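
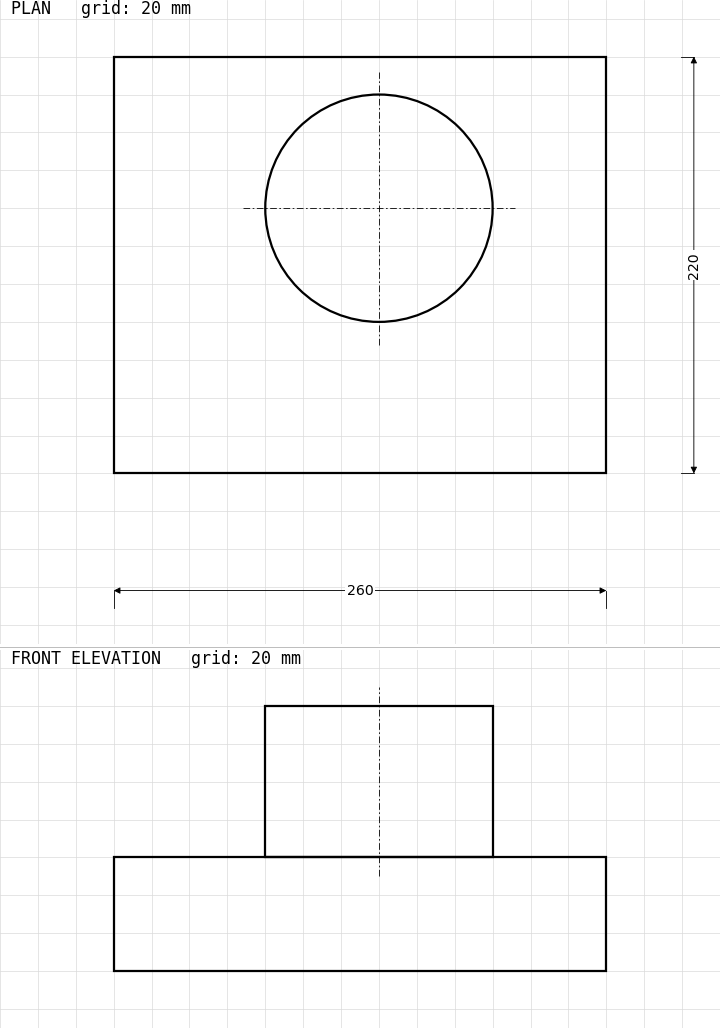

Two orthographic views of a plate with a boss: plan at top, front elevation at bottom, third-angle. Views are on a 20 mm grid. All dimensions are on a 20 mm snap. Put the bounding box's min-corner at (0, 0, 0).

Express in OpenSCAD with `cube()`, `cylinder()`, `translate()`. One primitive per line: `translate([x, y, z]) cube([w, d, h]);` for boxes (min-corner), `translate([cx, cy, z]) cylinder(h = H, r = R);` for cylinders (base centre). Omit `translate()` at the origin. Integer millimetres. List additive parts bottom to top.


cube([260, 220, 60]);
translate([140, 140, 60]) cylinder(h = 80, r = 60);


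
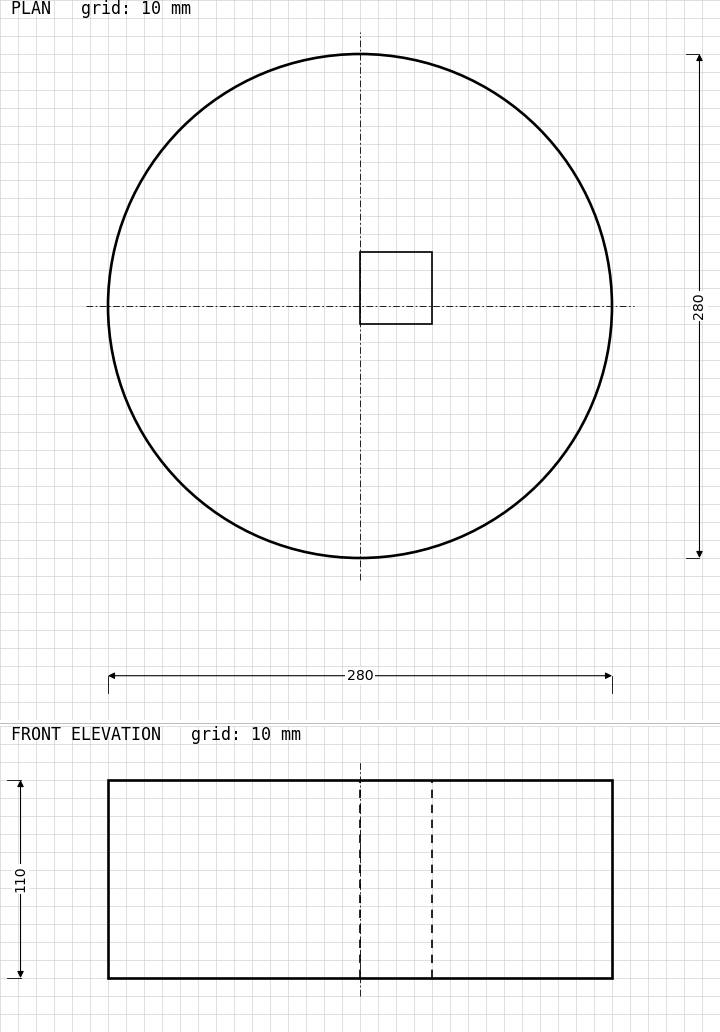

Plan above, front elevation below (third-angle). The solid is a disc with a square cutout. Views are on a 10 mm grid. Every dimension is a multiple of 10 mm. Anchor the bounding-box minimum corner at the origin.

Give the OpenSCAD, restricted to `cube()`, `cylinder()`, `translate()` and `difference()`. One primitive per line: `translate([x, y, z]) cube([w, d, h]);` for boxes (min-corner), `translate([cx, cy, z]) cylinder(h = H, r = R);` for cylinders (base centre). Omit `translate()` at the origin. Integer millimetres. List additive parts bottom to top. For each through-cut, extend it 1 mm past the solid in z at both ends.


difference() {
  translate([140, 140, 0]) cylinder(h = 110, r = 140);
  translate([140, 130, -1]) cube([40, 40, 112]);
}


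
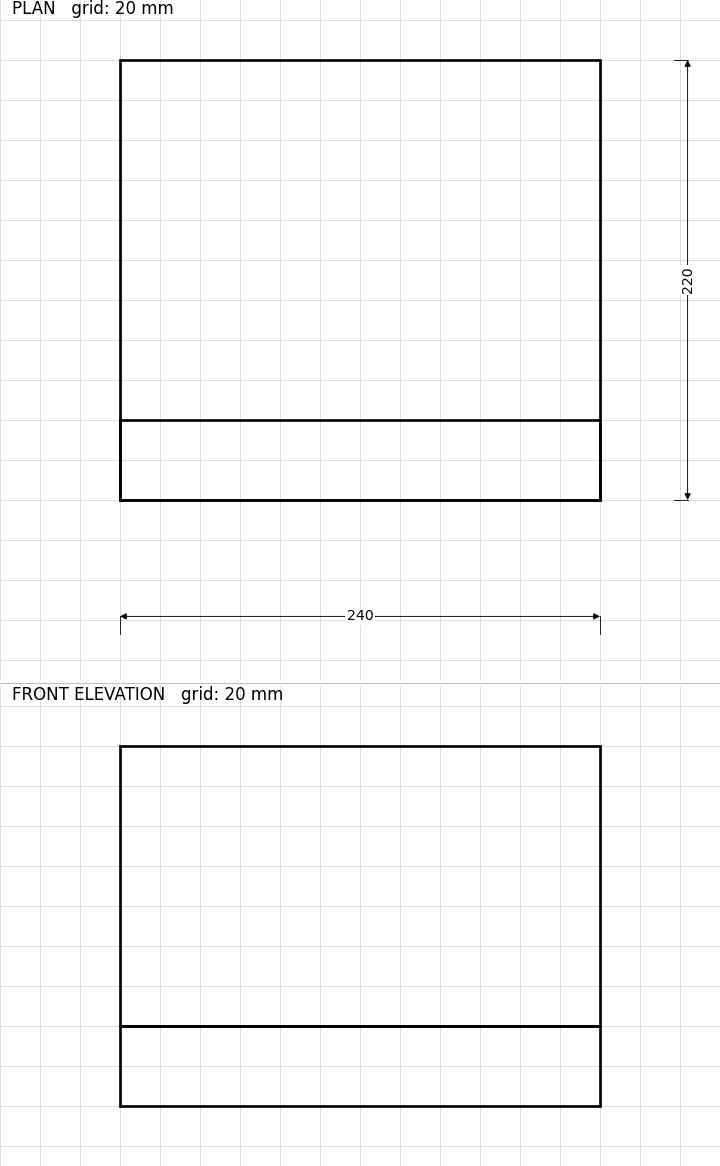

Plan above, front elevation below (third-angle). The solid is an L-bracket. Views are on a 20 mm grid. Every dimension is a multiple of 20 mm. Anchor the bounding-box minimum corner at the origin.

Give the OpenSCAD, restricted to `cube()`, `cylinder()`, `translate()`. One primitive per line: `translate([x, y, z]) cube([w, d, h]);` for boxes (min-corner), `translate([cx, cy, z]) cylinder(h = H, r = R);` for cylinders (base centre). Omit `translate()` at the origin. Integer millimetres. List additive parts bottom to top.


cube([240, 220, 40]);
translate([0, 0, 40]) cube([240, 40, 140]);


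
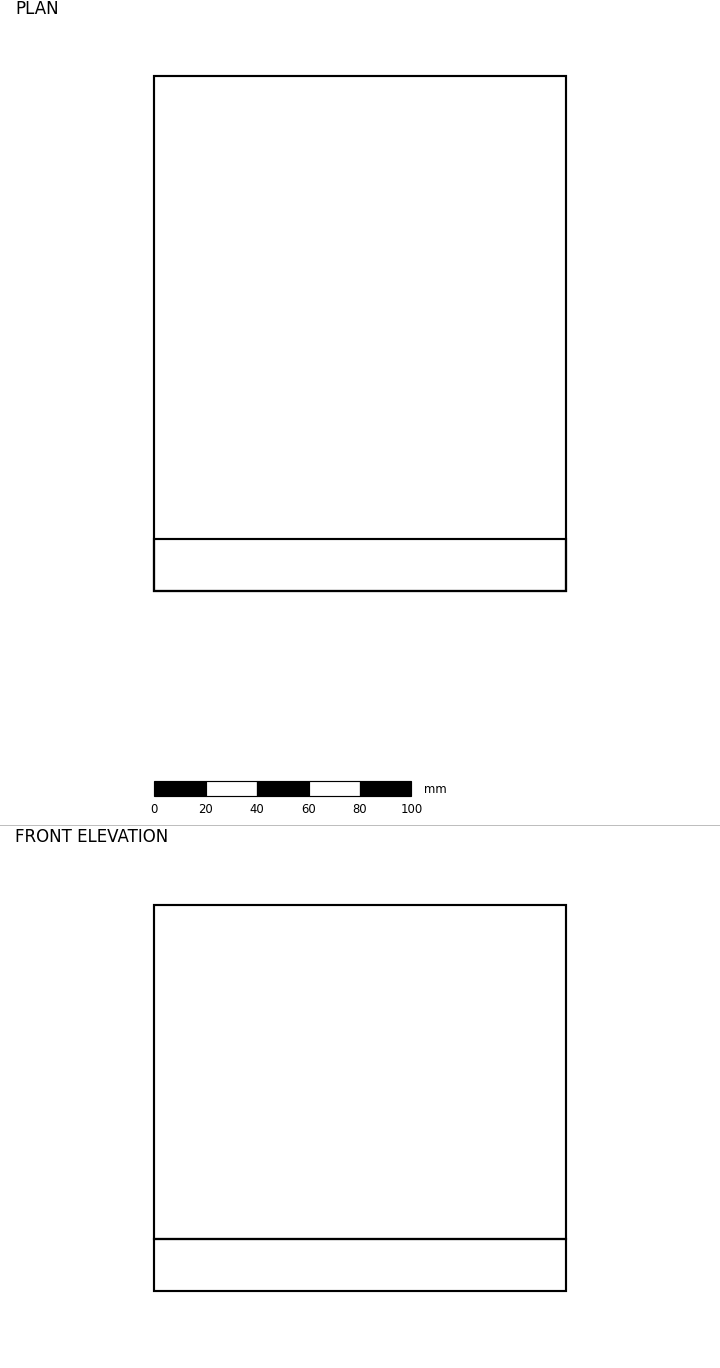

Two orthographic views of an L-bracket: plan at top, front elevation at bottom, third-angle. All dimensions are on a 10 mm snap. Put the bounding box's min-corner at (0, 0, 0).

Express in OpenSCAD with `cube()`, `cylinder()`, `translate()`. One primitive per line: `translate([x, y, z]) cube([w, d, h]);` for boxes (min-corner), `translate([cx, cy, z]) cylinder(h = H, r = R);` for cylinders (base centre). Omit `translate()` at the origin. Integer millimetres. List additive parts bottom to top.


cube([160, 200, 20]);
translate([0, 0, 20]) cube([160, 20, 130]);


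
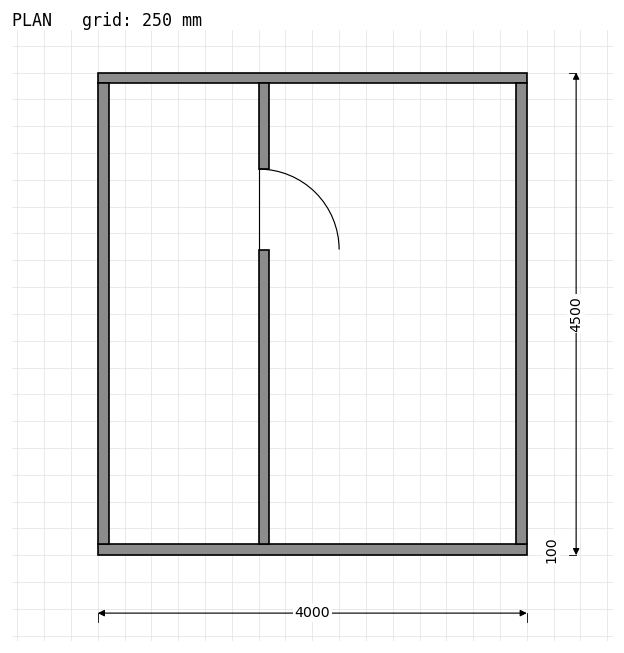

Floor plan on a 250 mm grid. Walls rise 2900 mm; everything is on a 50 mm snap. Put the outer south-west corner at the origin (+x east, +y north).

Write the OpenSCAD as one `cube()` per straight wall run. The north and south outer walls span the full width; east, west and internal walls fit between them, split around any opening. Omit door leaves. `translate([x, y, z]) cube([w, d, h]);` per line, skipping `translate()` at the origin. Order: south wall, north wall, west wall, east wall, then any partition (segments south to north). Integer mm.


cube([4000, 100, 2900]);
translate([0, 4400, 0]) cube([4000, 100, 2900]);
translate([0, 100, 0]) cube([100, 4300, 2900]);
translate([3900, 100, 0]) cube([100, 4300, 2900]);
translate([1500, 100, 0]) cube([100, 2750, 2900]);
translate([1500, 3600, 0]) cube([100, 800, 2900]);


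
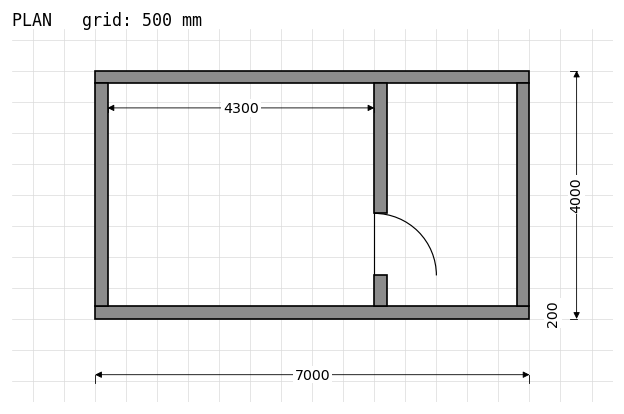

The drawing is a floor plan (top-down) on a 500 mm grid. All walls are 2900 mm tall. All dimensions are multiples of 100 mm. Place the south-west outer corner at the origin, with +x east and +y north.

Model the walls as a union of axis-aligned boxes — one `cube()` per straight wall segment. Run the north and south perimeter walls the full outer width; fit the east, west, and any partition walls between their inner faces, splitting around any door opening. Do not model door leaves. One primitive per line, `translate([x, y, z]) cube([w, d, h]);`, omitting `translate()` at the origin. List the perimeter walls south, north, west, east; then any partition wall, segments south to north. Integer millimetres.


cube([7000, 200, 2900]);
translate([0, 3800, 0]) cube([7000, 200, 2900]);
translate([0, 200, 0]) cube([200, 3600, 2900]);
translate([6800, 200, 0]) cube([200, 3600, 2900]);
translate([4500, 200, 0]) cube([200, 500, 2900]);
translate([4500, 1700, 0]) cube([200, 2100, 2900]);


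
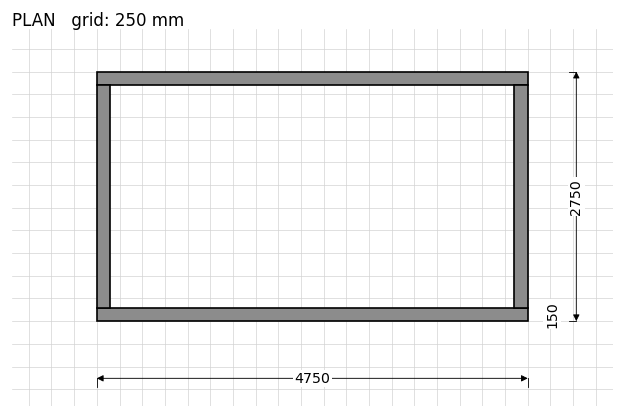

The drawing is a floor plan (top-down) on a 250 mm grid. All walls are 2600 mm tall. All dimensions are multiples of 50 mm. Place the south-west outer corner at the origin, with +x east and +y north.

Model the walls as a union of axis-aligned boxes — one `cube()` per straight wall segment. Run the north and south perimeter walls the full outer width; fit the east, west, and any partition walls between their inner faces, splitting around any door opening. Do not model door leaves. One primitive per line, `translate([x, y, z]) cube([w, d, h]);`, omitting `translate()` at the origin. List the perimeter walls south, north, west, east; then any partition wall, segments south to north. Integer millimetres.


cube([4750, 150, 2600]);
translate([0, 2600, 0]) cube([4750, 150, 2600]);
translate([0, 150, 0]) cube([150, 2450, 2600]);
translate([4600, 150, 0]) cube([150, 2450, 2600]);


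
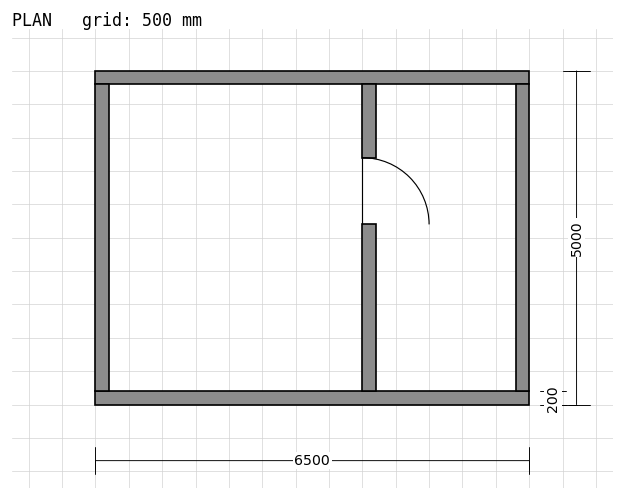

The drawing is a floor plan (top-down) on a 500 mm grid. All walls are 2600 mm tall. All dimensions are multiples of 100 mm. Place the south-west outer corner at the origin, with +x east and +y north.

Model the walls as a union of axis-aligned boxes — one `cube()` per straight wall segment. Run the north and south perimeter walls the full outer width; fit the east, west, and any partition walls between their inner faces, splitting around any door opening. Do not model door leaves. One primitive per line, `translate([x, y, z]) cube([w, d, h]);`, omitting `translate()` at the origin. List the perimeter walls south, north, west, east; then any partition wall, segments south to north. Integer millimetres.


cube([6500, 200, 2600]);
translate([0, 4800, 0]) cube([6500, 200, 2600]);
translate([0, 200, 0]) cube([200, 4600, 2600]);
translate([6300, 200, 0]) cube([200, 4600, 2600]);
translate([4000, 200, 0]) cube([200, 2500, 2600]);
translate([4000, 3700, 0]) cube([200, 1100, 2600]);


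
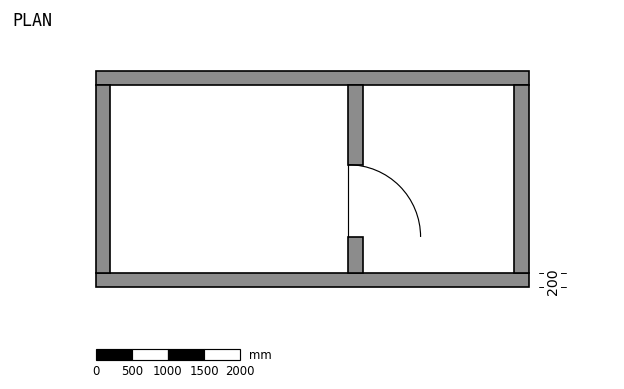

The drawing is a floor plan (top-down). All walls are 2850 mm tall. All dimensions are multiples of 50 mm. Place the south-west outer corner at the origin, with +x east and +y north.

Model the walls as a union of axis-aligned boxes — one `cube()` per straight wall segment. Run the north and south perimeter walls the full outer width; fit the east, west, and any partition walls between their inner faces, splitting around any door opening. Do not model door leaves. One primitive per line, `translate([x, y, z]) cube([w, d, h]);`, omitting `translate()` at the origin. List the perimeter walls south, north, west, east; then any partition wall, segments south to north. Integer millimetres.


cube([6000, 200, 2850]);
translate([0, 2800, 0]) cube([6000, 200, 2850]);
translate([0, 200, 0]) cube([200, 2600, 2850]);
translate([5800, 200, 0]) cube([200, 2600, 2850]);
translate([3500, 200, 0]) cube([200, 500, 2850]);
translate([3500, 1700, 0]) cube([200, 1100, 2850]);


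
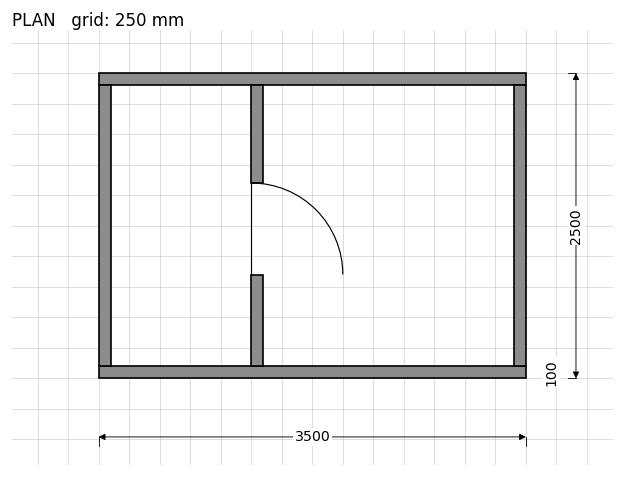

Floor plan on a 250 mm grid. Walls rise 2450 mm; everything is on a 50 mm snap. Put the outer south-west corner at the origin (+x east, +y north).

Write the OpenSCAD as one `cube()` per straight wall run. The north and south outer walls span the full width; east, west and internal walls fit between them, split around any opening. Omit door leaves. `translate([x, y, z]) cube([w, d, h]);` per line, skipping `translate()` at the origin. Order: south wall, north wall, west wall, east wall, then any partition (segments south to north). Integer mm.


cube([3500, 100, 2450]);
translate([0, 2400, 0]) cube([3500, 100, 2450]);
translate([0, 100, 0]) cube([100, 2300, 2450]);
translate([3400, 100, 0]) cube([100, 2300, 2450]);
translate([1250, 100, 0]) cube([100, 750, 2450]);
translate([1250, 1600, 0]) cube([100, 800, 2450]);


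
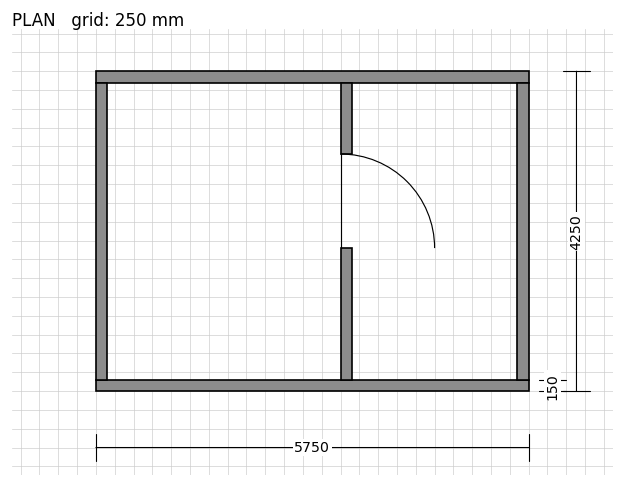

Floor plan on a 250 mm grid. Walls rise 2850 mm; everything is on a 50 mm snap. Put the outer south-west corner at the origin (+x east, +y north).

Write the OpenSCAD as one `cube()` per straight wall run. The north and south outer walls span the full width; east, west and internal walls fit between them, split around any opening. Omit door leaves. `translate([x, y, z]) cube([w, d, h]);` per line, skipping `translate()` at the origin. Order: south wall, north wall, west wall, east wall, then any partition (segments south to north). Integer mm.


cube([5750, 150, 2850]);
translate([0, 4100, 0]) cube([5750, 150, 2850]);
translate([0, 150, 0]) cube([150, 3950, 2850]);
translate([5600, 150, 0]) cube([150, 3950, 2850]);
translate([3250, 150, 0]) cube([150, 1750, 2850]);
translate([3250, 3150, 0]) cube([150, 950, 2850]);


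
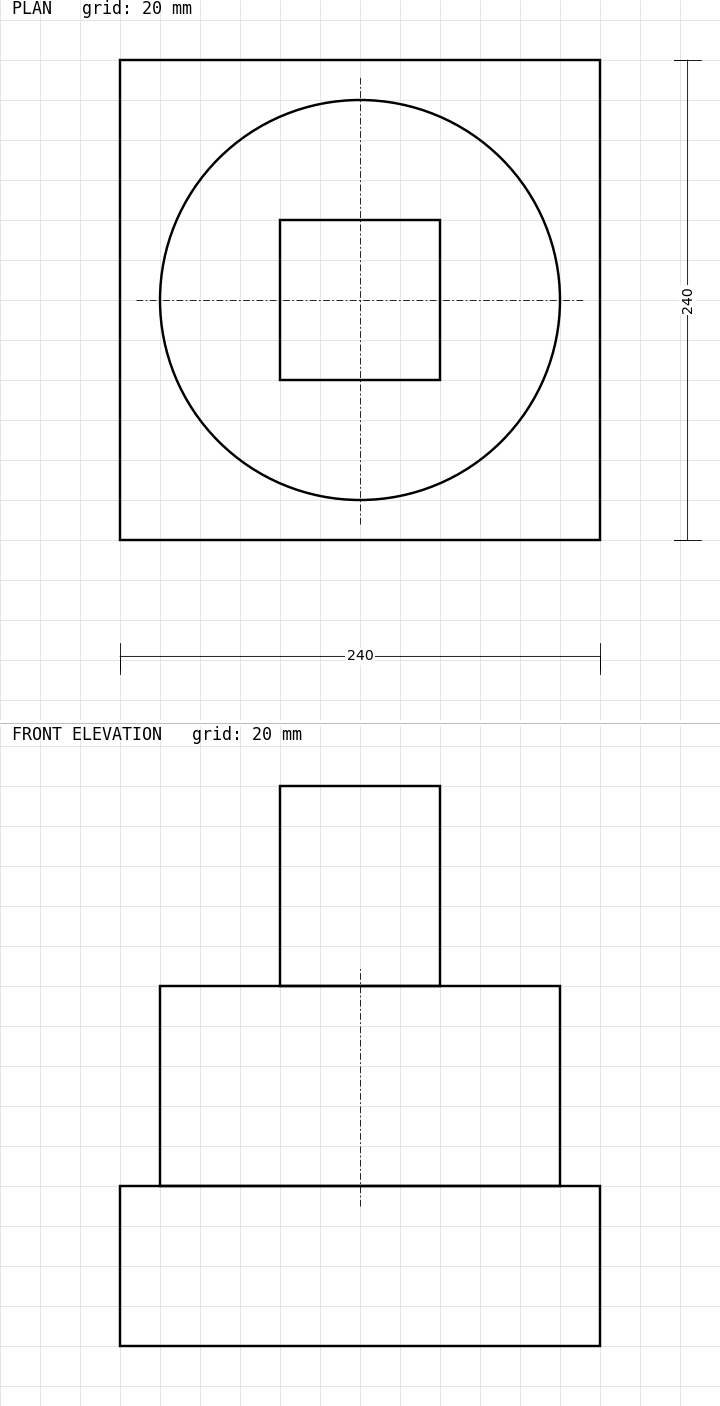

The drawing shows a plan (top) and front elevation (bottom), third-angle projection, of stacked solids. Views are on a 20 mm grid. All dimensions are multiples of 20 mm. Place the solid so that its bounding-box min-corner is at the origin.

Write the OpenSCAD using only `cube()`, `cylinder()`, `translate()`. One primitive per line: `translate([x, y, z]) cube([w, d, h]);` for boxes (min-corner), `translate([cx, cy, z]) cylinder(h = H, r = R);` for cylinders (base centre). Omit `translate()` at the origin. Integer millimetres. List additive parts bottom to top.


cube([240, 240, 80]);
translate([120, 120, 80]) cylinder(h = 100, r = 100);
translate([80, 80, 180]) cube([80, 80, 100]);


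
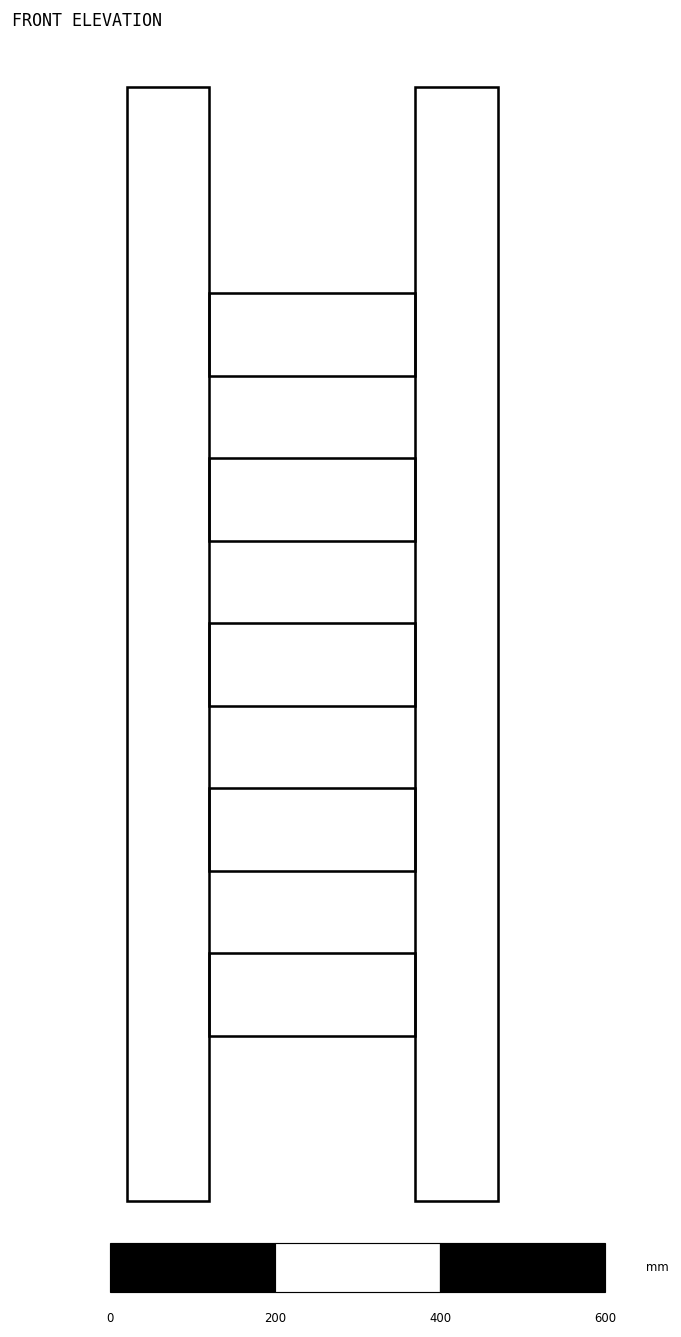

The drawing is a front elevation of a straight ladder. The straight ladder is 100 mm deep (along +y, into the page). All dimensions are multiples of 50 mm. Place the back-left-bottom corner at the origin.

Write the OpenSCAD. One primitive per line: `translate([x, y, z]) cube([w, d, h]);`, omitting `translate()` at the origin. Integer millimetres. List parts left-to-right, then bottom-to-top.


cube([100, 100, 1350]);
translate([100, 0, 200]) cube([250, 100, 100]);
translate([100, 0, 400]) cube([250, 100, 100]);
translate([100, 0, 600]) cube([250, 100, 100]);
translate([100, 0, 800]) cube([250, 100, 100]);
translate([100, 0, 1000]) cube([250, 100, 100]);
translate([350, 0, 0]) cube([100, 100, 1350]);


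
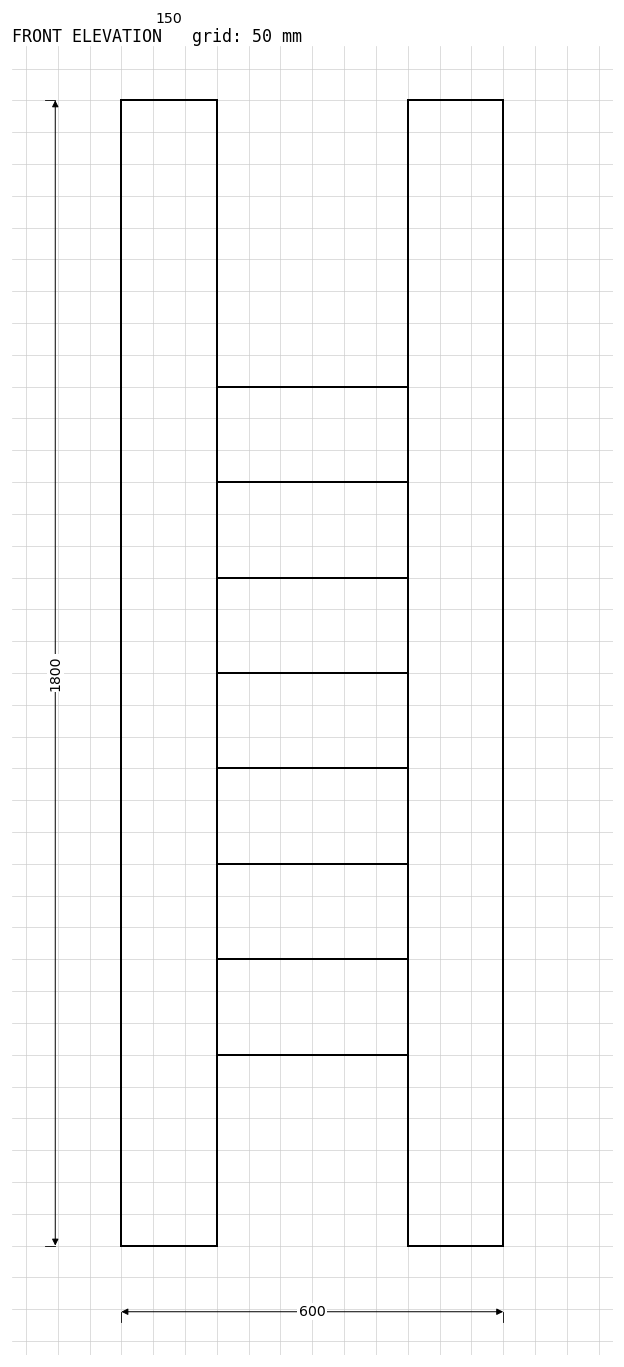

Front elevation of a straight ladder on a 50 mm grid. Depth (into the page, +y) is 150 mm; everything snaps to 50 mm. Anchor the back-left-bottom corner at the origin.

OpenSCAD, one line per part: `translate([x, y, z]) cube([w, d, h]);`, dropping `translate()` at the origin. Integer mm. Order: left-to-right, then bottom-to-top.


cube([150, 150, 1800]);
translate([150, 0, 300]) cube([300, 150, 150]);
translate([150, 0, 600]) cube([300, 150, 150]);
translate([150, 0, 900]) cube([300, 150, 150]);
translate([150, 0, 1200]) cube([300, 150, 150]);
translate([450, 0, 0]) cube([150, 150, 1800]);


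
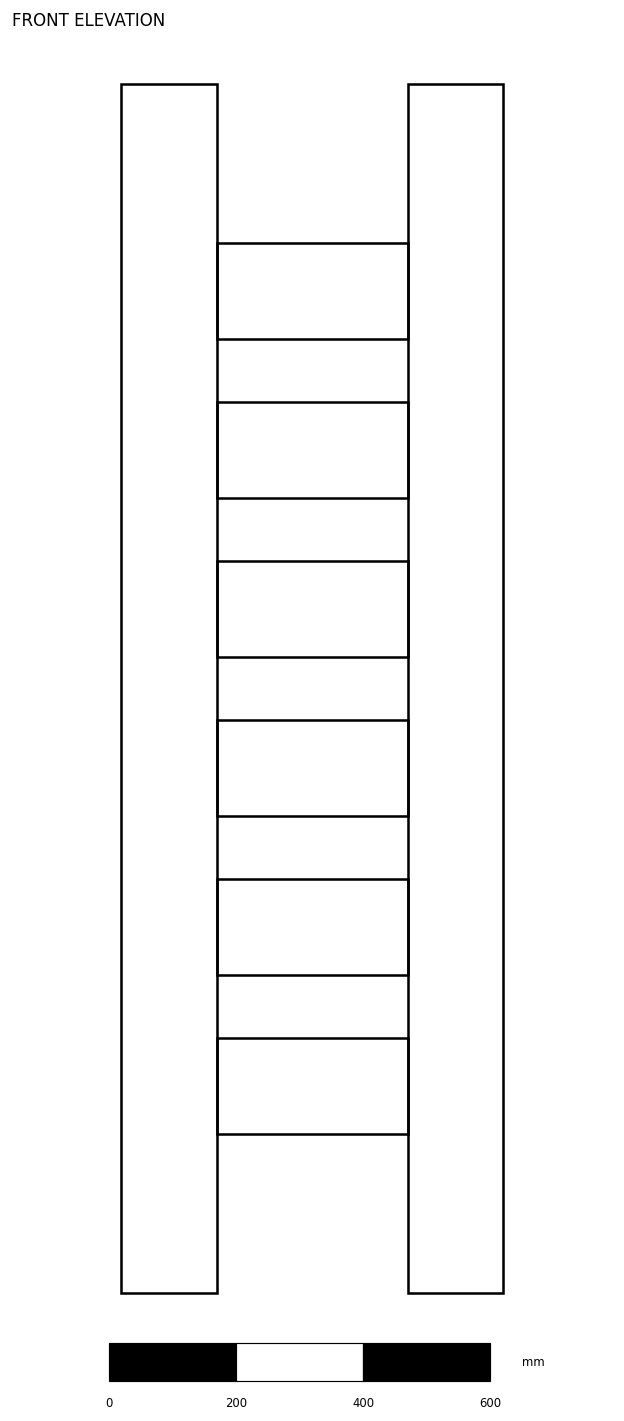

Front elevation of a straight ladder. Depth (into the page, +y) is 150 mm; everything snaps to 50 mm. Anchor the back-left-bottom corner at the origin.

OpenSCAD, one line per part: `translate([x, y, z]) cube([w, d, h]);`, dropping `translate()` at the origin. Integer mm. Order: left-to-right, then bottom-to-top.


cube([150, 150, 1900]);
translate([150, 0, 250]) cube([300, 150, 150]);
translate([150, 0, 500]) cube([300, 150, 150]);
translate([150, 0, 750]) cube([300, 150, 150]);
translate([150, 0, 1000]) cube([300, 150, 150]);
translate([150, 0, 1250]) cube([300, 150, 150]);
translate([150, 0, 1500]) cube([300, 150, 150]);
translate([450, 0, 0]) cube([150, 150, 1900]);


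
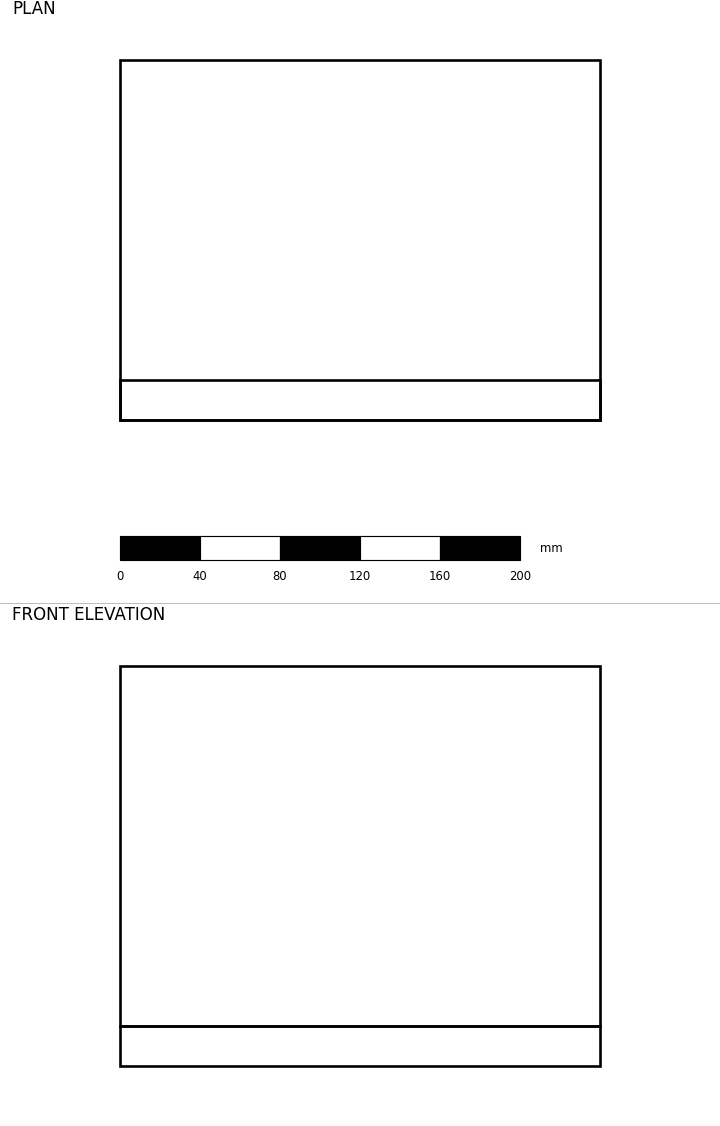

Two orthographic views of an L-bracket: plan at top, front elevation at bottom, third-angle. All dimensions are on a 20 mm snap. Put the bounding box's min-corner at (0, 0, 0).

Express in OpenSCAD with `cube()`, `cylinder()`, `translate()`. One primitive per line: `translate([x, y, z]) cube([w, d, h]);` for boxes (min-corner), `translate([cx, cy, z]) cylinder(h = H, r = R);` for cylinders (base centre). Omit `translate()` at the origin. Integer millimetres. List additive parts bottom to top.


cube([240, 180, 20]);
translate([0, 0, 20]) cube([240, 20, 180]);


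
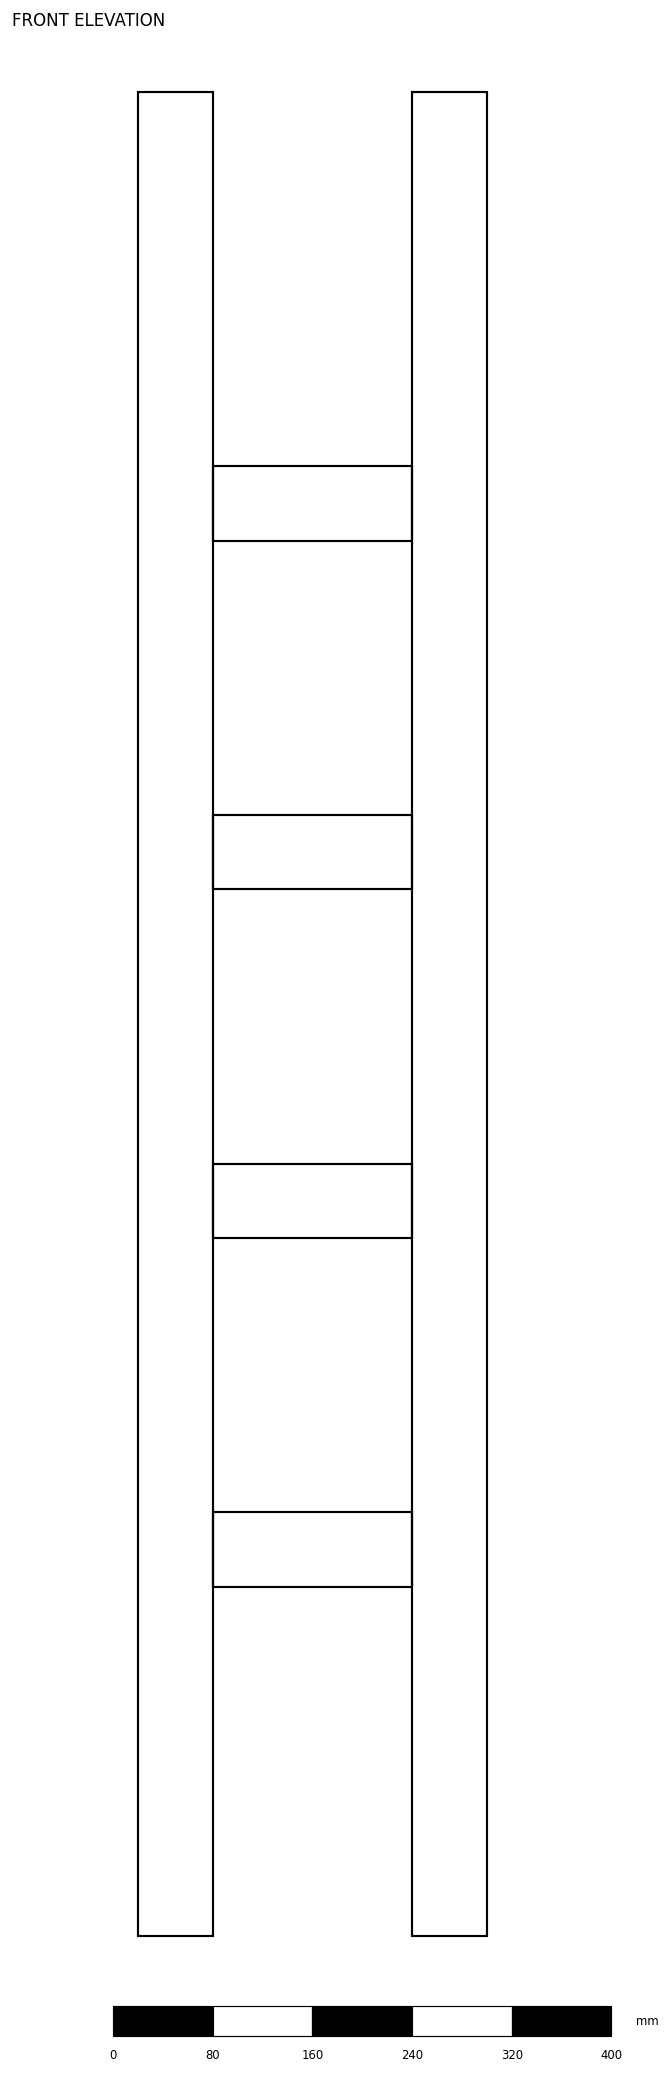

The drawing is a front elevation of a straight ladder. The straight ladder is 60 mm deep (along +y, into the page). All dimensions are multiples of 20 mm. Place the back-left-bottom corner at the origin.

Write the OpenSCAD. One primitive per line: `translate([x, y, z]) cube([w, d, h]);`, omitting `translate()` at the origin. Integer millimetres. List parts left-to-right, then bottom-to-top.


cube([60, 60, 1480]);
translate([60, 0, 280]) cube([160, 60, 60]);
translate([60, 0, 560]) cube([160, 60, 60]);
translate([60, 0, 840]) cube([160, 60, 60]);
translate([60, 0, 1120]) cube([160, 60, 60]);
translate([220, 0, 0]) cube([60, 60, 1480]);


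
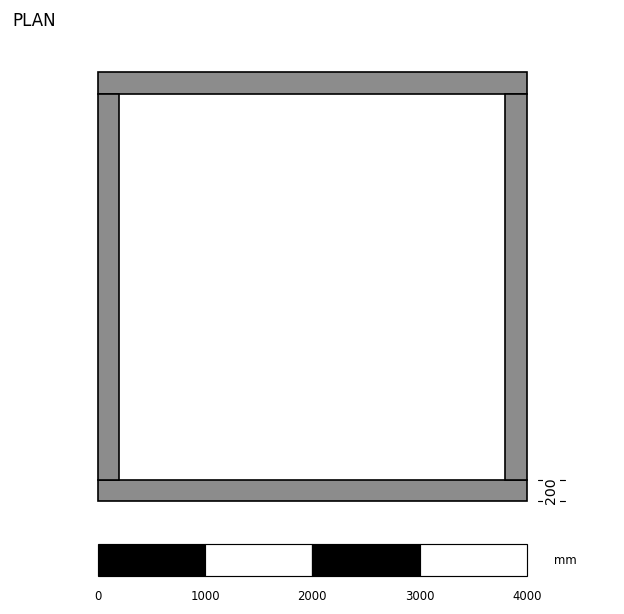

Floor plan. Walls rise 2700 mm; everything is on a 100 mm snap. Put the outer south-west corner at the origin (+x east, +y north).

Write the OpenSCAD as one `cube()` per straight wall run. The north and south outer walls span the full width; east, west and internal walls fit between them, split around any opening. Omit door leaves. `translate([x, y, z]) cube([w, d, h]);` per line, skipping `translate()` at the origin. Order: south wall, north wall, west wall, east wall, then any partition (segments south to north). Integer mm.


cube([4000, 200, 2700]);
translate([0, 3800, 0]) cube([4000, 200, 2700]);
translate([0, 200, 0]) cube([200, 3600, 2700]);
translate([3800, 200, 0]) cube([200, 3600, 2700]);


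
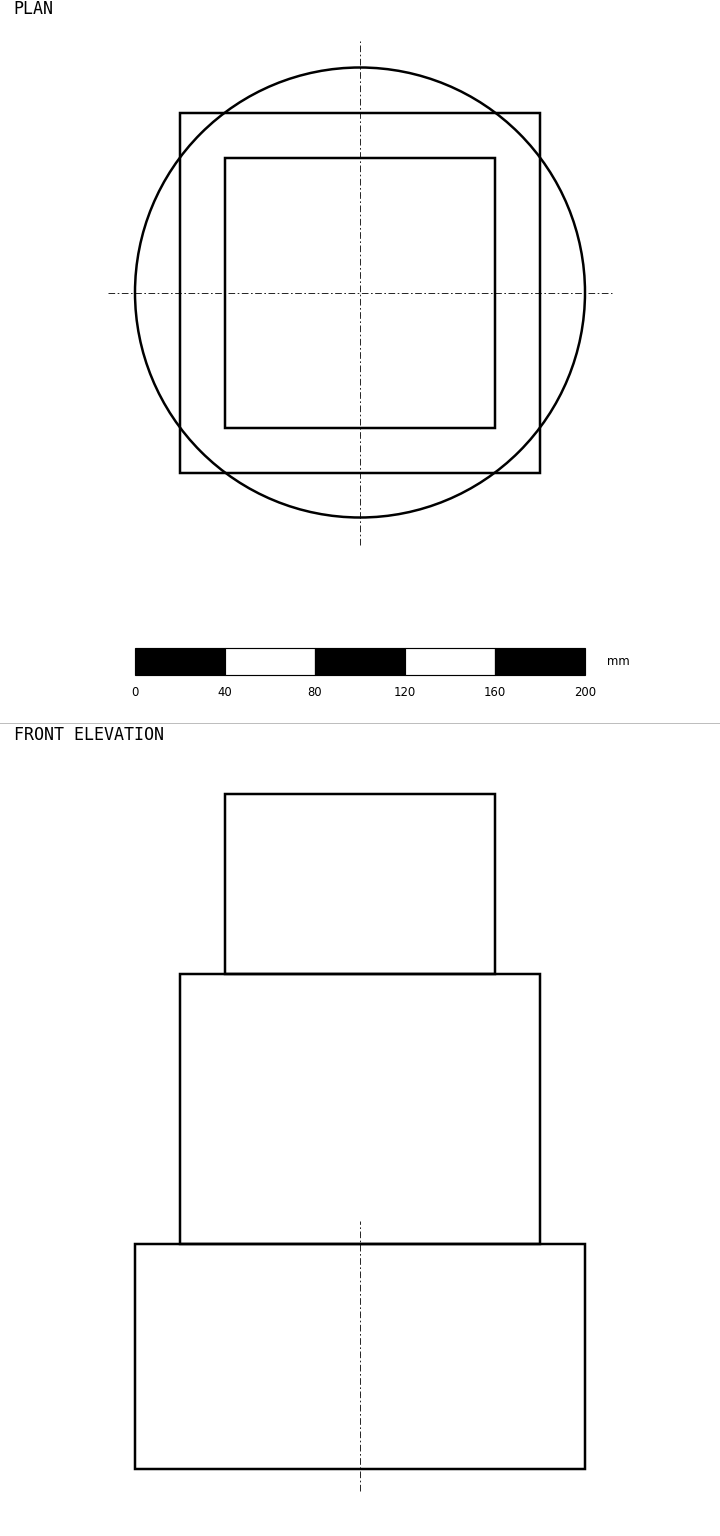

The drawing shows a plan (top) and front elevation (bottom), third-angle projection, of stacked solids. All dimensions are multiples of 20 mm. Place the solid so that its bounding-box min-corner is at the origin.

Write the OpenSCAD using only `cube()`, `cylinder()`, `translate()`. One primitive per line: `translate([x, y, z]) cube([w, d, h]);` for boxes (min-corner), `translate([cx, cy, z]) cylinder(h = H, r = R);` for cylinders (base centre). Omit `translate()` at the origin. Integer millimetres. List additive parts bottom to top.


translate([100, 100, 0]) cylinder(h = 100, r = 100);
translate([20, 20, 100]) cube([160, 160, 120]);
translate([40, 40, 220]) cube([120, 120, 80]);


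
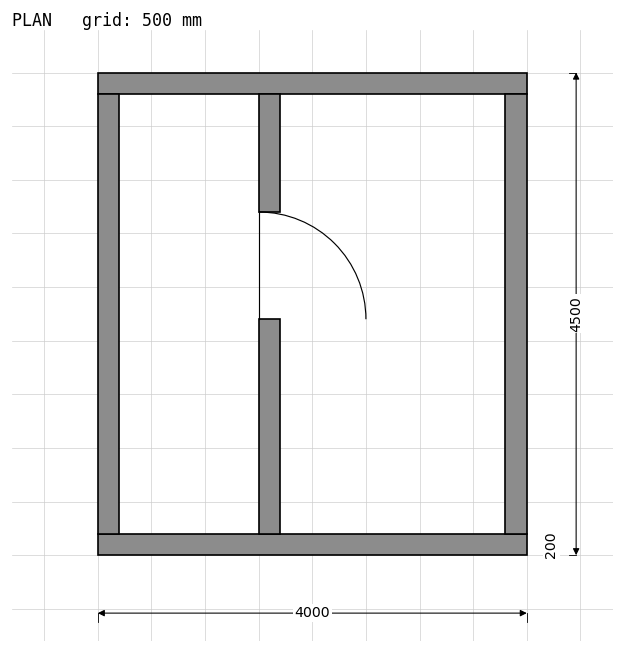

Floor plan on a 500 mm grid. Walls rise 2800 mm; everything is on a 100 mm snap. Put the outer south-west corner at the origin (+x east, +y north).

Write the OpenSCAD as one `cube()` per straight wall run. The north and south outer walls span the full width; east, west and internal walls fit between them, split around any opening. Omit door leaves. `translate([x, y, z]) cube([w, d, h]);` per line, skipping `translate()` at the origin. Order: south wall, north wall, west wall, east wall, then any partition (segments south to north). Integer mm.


cube([4000, 200, 2800]);
translate([0, 4300, 0]) cube([4000, 200, 2800]);
translate([0, 200, 0]) cube([200, 4100, 2800]);
translate([3800, 200, 0]) cube([200, 4100, 2800]);
translate([1500, 200, 0]) cube([200, 2000, 2800]);
translate([1500, 3200, 0]) cube([200, 1100, 2800]);


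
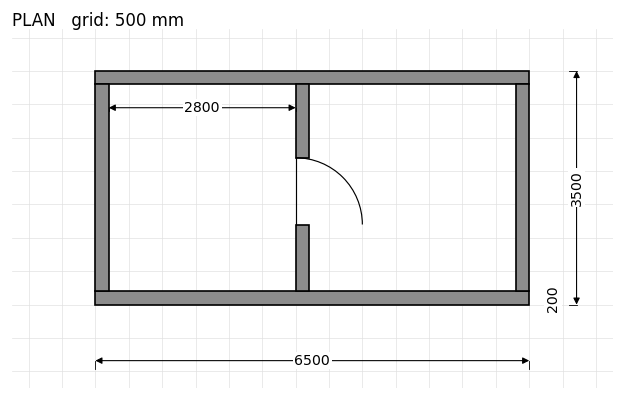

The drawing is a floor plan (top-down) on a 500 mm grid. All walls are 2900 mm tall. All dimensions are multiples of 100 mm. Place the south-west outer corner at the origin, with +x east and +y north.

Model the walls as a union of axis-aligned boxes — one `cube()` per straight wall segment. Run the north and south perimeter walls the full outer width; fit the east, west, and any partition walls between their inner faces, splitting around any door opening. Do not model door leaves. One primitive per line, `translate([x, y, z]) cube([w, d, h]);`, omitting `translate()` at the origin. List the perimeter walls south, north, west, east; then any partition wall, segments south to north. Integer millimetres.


cube([6500, 200, 2900]);
translate([0, 3300, 0]) cube([6500, 200, 2900]);
translate([0, 200, 0]) cube([200, 3100, 2900]);
translate([6300, 200, 0]) cube([200, 3100, 2900]);
translate([3000, 200, 0]) cube([200, 1000, 2900]);
translate([3000, 2200, 0]) cube([200, 1100, 2900]);


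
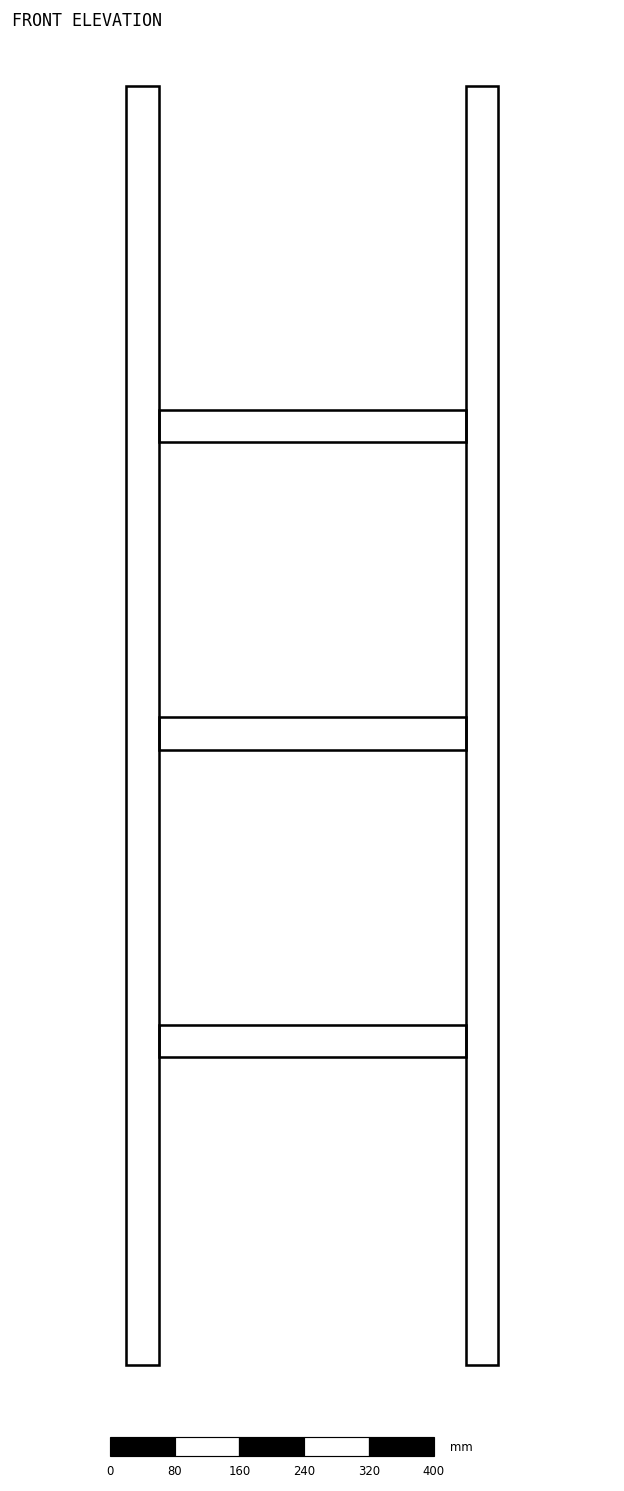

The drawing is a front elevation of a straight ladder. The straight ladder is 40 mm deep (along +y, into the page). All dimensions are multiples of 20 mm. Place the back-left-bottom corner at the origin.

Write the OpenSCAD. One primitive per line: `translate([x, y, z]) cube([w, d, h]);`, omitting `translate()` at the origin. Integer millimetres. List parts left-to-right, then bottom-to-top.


cube([40, 40, 1580]);
translate([40, 0, 380]) cube([380, 40, 40]);
translate([40, 0, 760]) cube([380, 40, 40]);
translate([40, 0, 1140]) cube([380, 40, 40]);
translate([420, 0, 0]) cube([40, 40, 1580]);


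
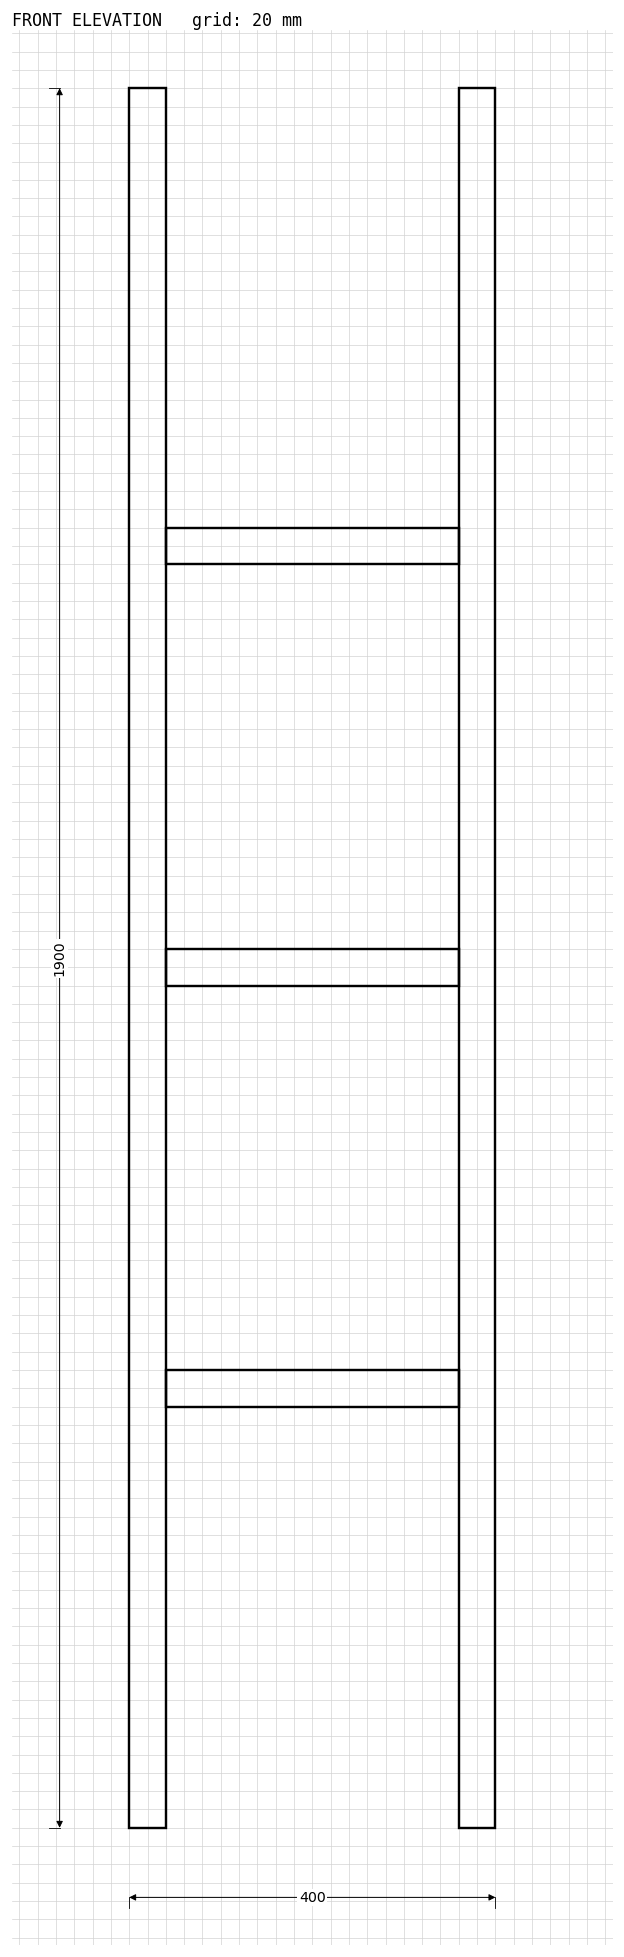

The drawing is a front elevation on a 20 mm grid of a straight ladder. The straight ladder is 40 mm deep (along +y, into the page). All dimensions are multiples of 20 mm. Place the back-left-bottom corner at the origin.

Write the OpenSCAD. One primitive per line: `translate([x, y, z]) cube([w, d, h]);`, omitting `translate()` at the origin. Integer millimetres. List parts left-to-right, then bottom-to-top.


cube([40, 40, 1900]);
translate([40, 0, 460]) cube([320, 40, 40]);
translate([40, 0, 920]) cube([320, 40, 40]);
translate([40, 0, 1380]) cube([320, 40, 40]);
translate([360, 0, 0]) cube([40, 40, 1900]);


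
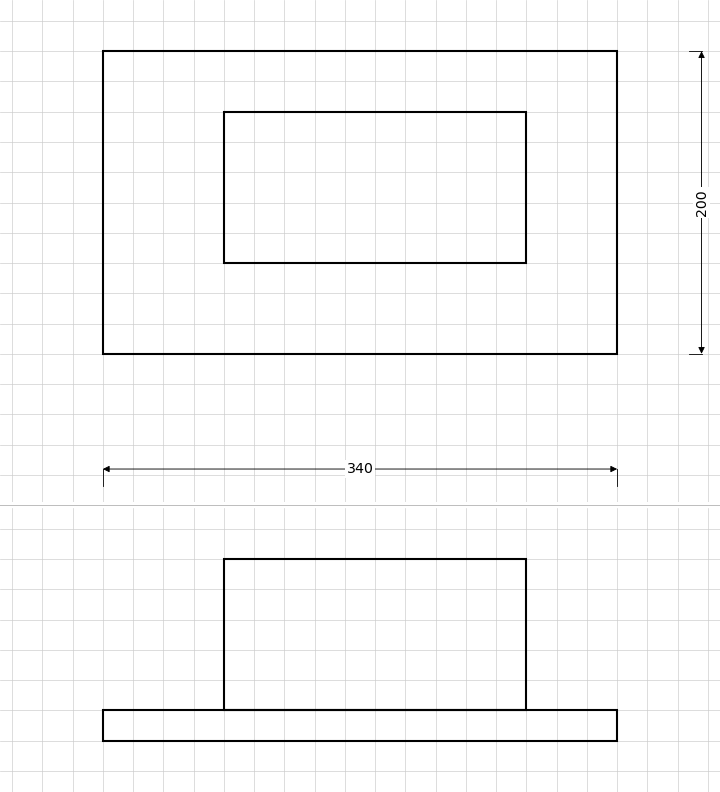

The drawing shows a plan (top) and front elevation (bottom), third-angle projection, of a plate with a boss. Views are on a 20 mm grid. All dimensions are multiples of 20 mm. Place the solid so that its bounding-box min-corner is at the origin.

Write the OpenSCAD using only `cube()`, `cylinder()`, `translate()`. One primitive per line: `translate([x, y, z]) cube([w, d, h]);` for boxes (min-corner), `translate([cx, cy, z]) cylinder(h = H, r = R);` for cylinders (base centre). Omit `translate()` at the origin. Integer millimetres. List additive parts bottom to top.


cube([340, 200, 20]);
translate([80, 60, 20]) cube([200, 100, 100]);


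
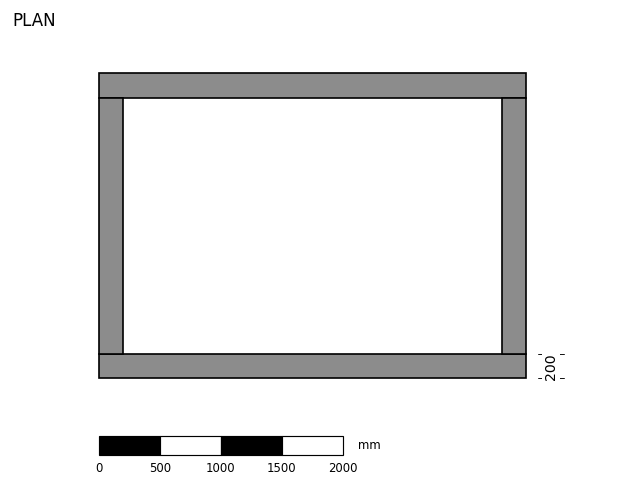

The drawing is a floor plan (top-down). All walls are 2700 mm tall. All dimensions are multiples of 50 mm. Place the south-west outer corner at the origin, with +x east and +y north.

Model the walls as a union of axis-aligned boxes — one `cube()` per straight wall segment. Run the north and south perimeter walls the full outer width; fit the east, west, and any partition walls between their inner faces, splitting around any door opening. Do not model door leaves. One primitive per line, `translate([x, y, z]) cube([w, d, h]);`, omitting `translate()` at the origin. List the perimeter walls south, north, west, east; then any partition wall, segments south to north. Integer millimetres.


cube([3500, 200, 2700]);
translate([0, 2300, 0]) cube([3500, 200, 2700]);
translate([0, 200, 0]) cube([200, 2100, 2700]);
translate([3300, 200, 0]) cube([200, 2100, 2700]);


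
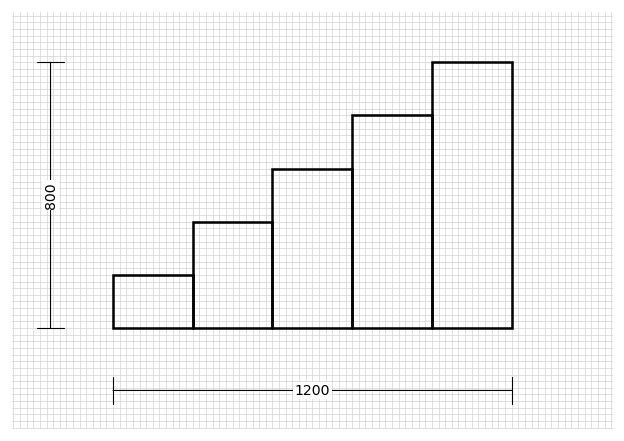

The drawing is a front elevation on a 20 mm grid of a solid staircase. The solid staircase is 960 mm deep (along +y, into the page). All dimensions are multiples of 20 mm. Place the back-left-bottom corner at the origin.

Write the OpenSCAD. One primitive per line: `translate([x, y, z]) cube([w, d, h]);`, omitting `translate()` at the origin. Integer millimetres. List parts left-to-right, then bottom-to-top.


cube([240, 960, 160]);
translate([240, 0, 0]) cube([240, 960, 320]);
translate([480, 0, 0]) cube([240, 960, 480]);
translate([720, 0, 0]) cube([240, 960, 640]);
translate([960, 0, 0]) cube([240, 960, 800]);


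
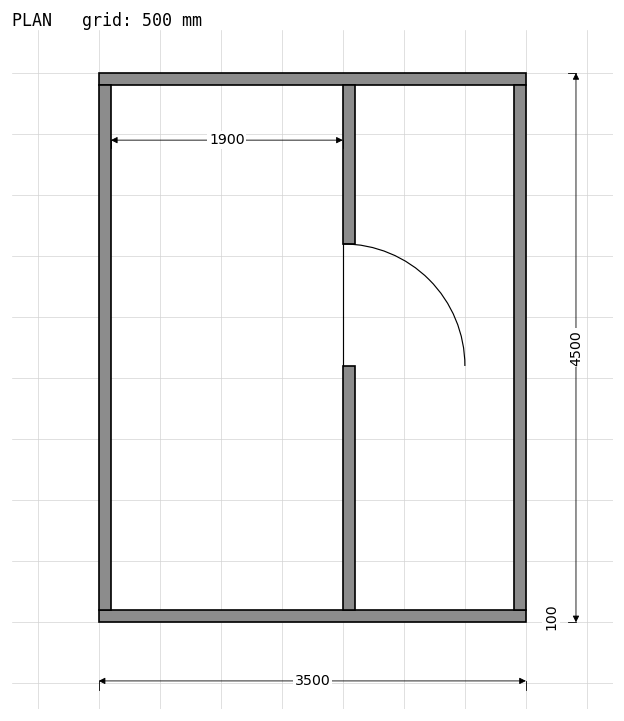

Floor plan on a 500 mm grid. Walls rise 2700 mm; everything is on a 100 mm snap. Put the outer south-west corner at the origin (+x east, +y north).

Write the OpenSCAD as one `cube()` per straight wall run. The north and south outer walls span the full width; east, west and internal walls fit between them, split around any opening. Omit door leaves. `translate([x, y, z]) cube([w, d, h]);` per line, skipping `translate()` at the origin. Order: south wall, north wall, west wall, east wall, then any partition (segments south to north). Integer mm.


cube([3500, 100, 2700]);
translate([0, 4400, 0]) cube([3500, 100, 2700]);
translate([0, 100, 0]) cube([100, 4300, 2700]);
translate([3400, 100, 0]) cube([100, 4300, 2700]);
translate([2000, 100, 0]) cube([100, 2000, 2700]);
translate([2000, 3100, 0]) cube([100, 1300, 2700]);


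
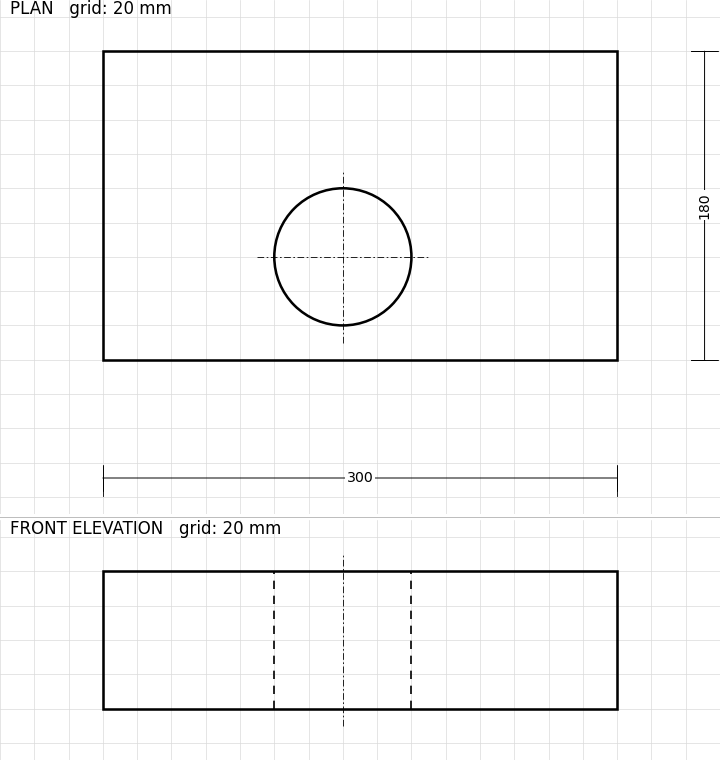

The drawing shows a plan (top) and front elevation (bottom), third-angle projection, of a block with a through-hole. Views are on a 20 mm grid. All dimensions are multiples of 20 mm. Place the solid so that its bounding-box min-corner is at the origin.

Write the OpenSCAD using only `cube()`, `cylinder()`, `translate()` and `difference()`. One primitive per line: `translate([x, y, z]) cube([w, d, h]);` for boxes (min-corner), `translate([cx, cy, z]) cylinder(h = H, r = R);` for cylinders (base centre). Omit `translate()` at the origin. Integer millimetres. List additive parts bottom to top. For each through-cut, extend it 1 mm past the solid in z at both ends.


difference() {
  cube([300, 180, 80]);
  translate([140, 60, -1]) cylinder(h = 82, r = 40);
}


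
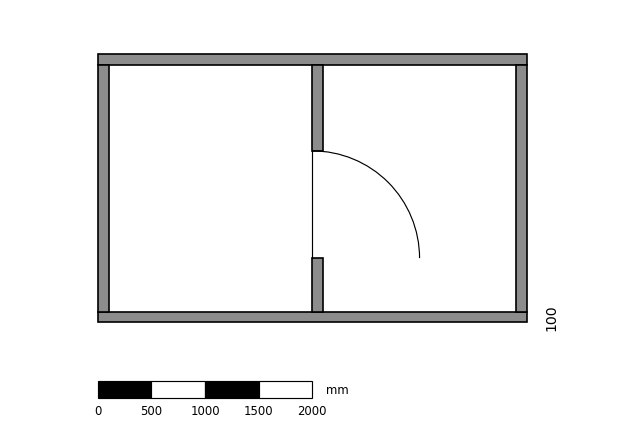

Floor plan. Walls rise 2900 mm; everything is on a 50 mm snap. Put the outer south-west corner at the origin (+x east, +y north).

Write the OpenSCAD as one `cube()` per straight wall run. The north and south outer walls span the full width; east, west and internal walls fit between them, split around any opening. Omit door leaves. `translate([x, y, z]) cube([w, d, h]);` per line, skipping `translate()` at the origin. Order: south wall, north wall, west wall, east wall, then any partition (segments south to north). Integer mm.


cube([4000, 100, 2900]);
translate([0, 2400, 0]) cube([4000, 100, 2900]);
translate([0, 100, 0]) cube([100, 2300, 2900]);
translate([3900, 100, 0]) cube([100, 2300, 2900]);
translate([2000, 100, 0]) cube([100, 500, 2900]);
translate([2000, 1600, 0]) cube([100, 800, 2900]);


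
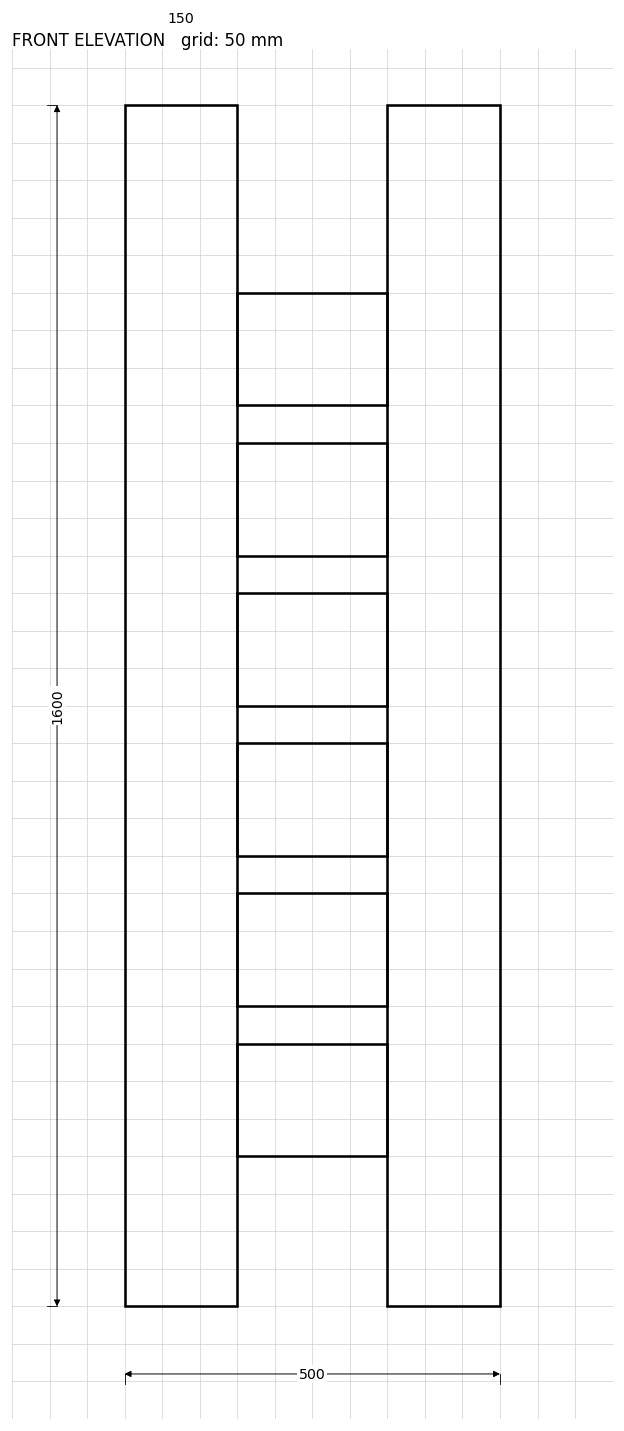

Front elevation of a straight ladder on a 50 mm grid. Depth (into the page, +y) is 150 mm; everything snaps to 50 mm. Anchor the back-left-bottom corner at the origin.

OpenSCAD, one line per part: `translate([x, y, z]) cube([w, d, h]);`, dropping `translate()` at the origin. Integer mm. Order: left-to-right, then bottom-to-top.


cube([150, 150, 1600]);
translate([150, 0, 200]) cube([200, 150, 150]);
translate([150, 0, 400]) cube([200, 150, 150]);
translate([150, 0, 600]) cube([200, 150, 150]);
translate([150, 0, 800]) cube([200, 150, 150]);
translate([150, 0, 1000]) cube([200, 150, 150]);
translate([150, 0, 1200]) cube([200, 150, 150]);
translate([350, 0, 0]) cube([150, 150, 1600]);


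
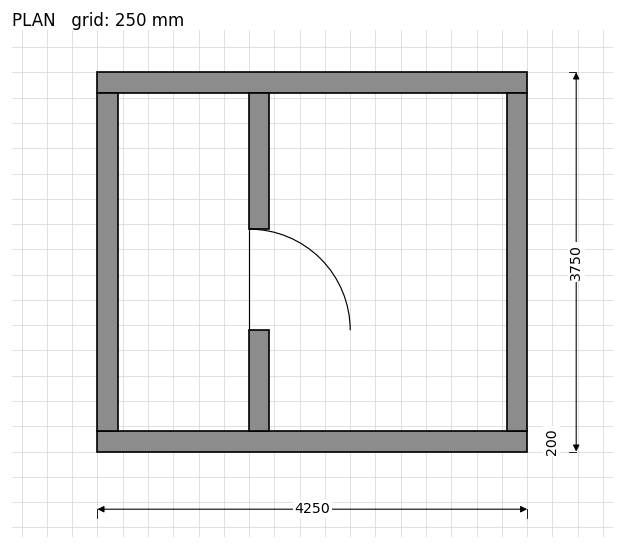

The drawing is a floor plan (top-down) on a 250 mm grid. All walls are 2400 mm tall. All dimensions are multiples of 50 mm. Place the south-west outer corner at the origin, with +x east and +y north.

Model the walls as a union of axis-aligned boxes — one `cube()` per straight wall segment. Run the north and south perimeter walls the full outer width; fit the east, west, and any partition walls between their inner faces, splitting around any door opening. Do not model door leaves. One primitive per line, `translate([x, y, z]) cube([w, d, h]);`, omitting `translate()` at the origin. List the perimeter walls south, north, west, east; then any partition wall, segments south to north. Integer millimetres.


cube([4250, 200, 2400]);
translate([0, 3550, 0]) cube([4250, 200, 2400]);
translate([0, 200, 0]) cube([200, 3350, 2400]);
translate([4050, 200, 0]) cube([200, 3350, 2400]);
translate([1500, 200, 0]) cube([200, 1000, 2400]);
translate([1500, 2200, 0]) cube([200, 1350, 2400]);


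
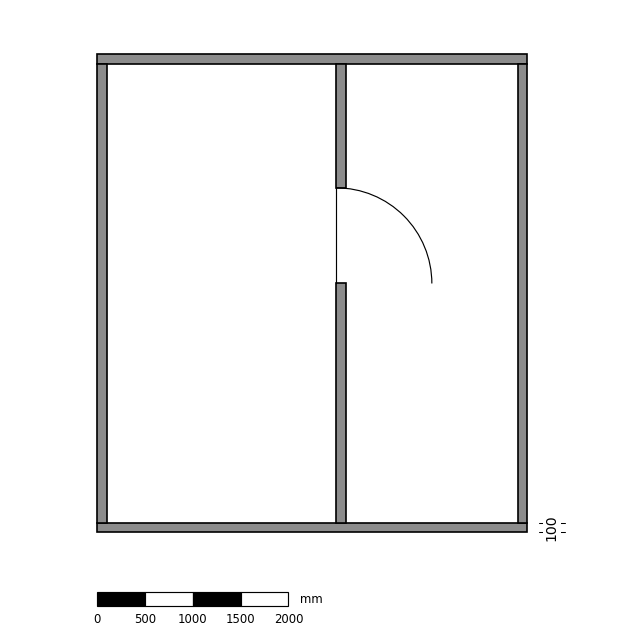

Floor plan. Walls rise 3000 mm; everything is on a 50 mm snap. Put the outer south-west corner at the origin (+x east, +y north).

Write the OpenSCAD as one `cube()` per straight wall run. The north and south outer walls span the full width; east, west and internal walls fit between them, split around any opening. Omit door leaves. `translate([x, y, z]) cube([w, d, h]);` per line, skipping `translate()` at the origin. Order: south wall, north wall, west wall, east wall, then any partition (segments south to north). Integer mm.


cube([4500, 100, 3000]);
translate([0, 4900, 0]) cube([4500, 100, 3000]);
translate([0, 100, 0]) cube([100, 4800, 3000]);
translate([4400, 100, 0]) cube([100, 4800, 3000]);
translate([2500, 100, 0]) cube([100, 2500, 3000]);
translate([2500, 3600, 0]) cube([100, 1300, 3000]);


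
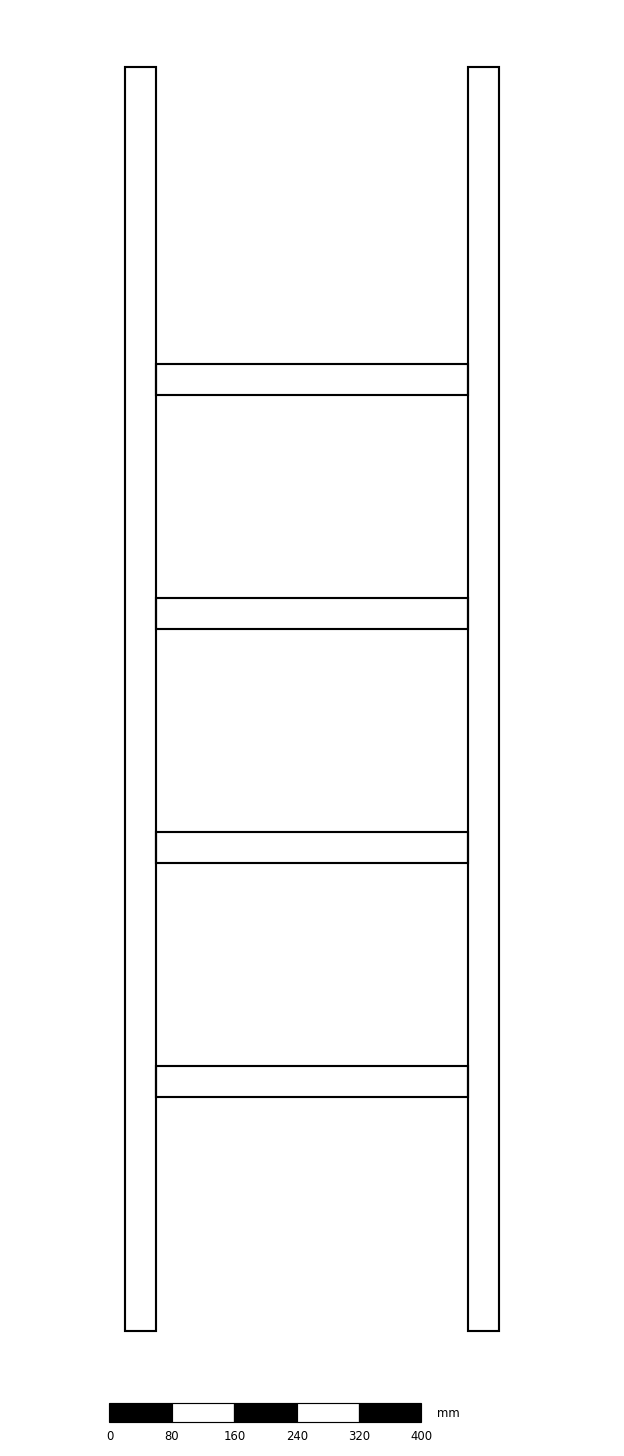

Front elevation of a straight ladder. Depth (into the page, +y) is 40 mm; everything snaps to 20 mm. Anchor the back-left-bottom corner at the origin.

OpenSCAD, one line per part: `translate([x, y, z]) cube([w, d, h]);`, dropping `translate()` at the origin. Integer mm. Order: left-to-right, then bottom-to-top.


cube([40, 40, 1620]);
translate([40, 0, 300]) cube([400, 40, 40]);
translate([40, 0, 600]) cube([400, 40, 40]);
translate([40, 0, 900]) cube([400, 40, 40]);
translate([40, 0, 1200]) cube([400, 40, 40]);
translate([440, 0, 0]) cube([40, 40, 1620]);


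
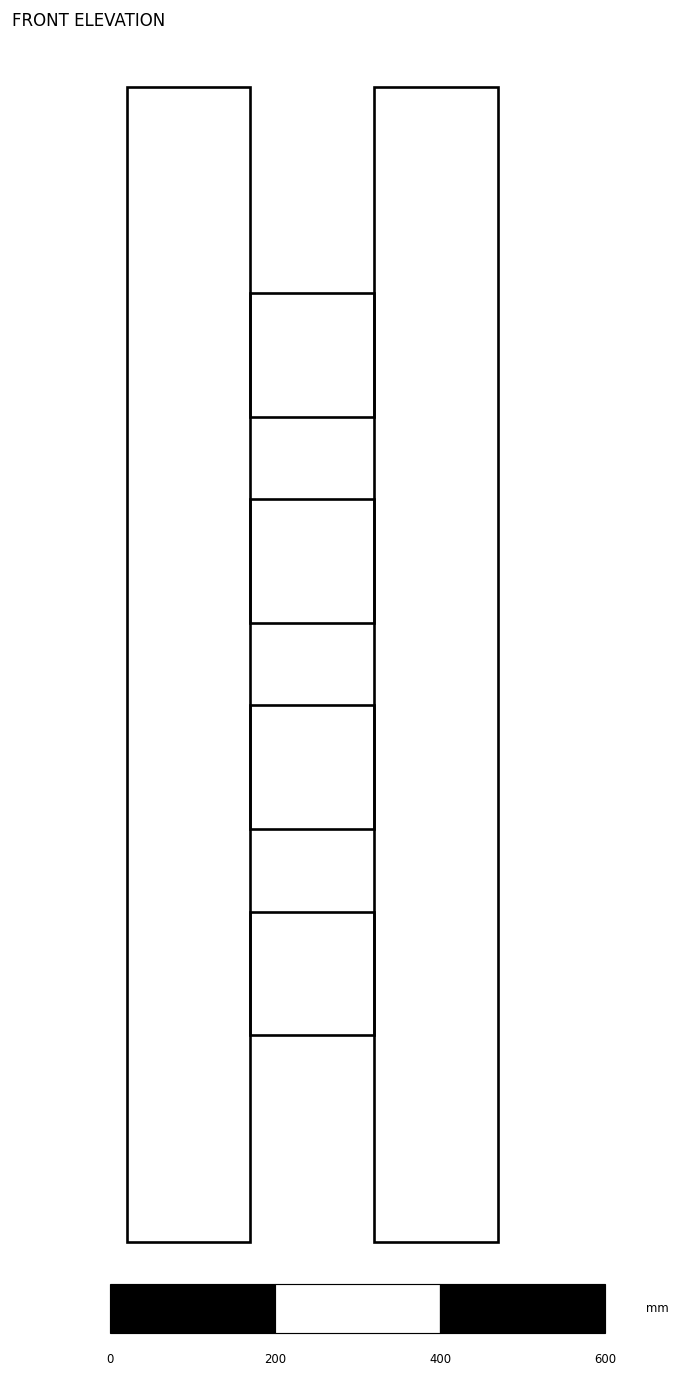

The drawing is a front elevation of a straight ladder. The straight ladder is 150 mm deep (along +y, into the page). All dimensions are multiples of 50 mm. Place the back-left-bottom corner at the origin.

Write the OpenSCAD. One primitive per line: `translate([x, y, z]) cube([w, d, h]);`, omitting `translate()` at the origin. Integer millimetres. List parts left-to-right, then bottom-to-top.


cube([150, 150, 1400]);
translate([150, 0, 250]) cube([150, 150, 150]);
translate([150, 0, 500]) cube([150, 150, 150]);
translate([150, 0, 750]) cube([150, 150, 150]);
translate([150, 0, 1000]) cube([150, 150, 150]);
translate([300, 0, 0]) cube([150, 150, 1400]);


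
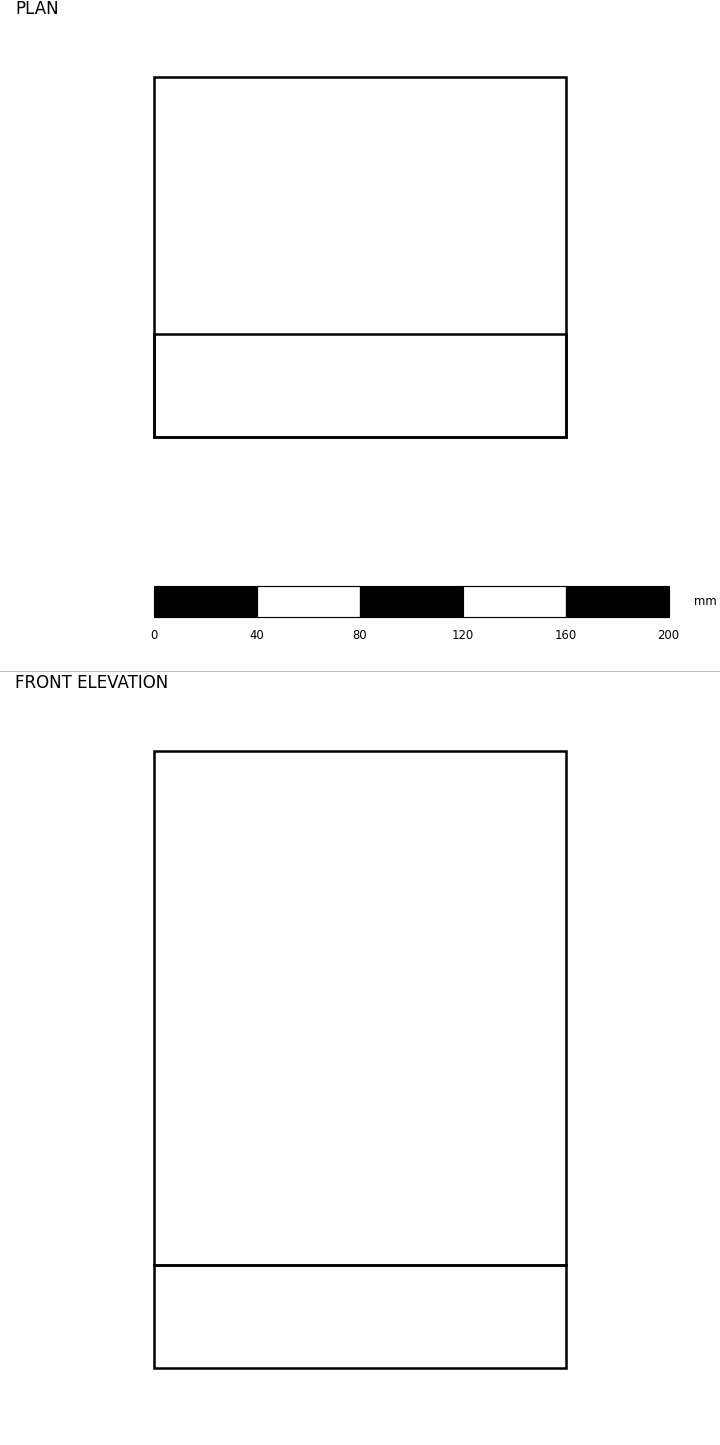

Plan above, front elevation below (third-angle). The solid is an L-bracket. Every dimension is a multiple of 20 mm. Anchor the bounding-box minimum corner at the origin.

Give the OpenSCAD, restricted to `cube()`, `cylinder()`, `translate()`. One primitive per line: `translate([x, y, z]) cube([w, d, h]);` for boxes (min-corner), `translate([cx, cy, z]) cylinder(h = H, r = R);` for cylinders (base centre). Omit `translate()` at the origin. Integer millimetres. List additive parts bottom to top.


cube([160, 140, 40]);
translate([0, 0, 40]) cube([160, 40, 200]);
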